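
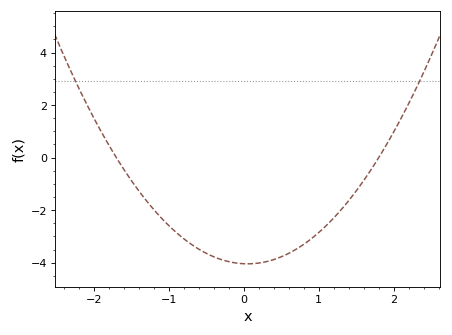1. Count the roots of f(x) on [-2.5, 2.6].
2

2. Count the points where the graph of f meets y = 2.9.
2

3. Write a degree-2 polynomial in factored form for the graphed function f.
y = 1.32(x + 1.7)(x - 1.8)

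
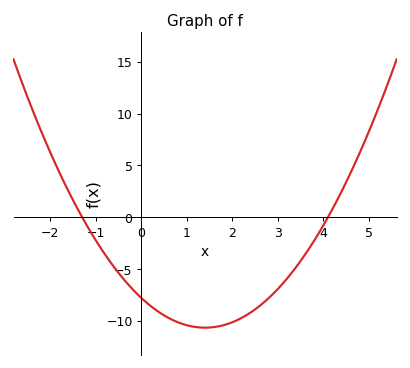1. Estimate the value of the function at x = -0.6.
-4.8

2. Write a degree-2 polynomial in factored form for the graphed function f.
y = 1.46(x + 1.3)(x - 4.1)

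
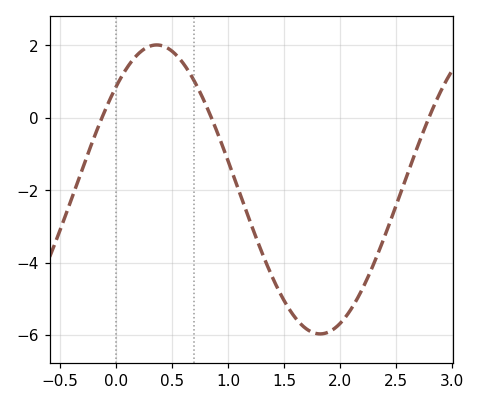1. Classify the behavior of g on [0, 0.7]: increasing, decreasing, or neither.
neither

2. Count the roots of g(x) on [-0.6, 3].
3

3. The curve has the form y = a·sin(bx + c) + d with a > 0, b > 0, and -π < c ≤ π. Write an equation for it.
y = 3.99sin(2.1x + 0.79) - 1.98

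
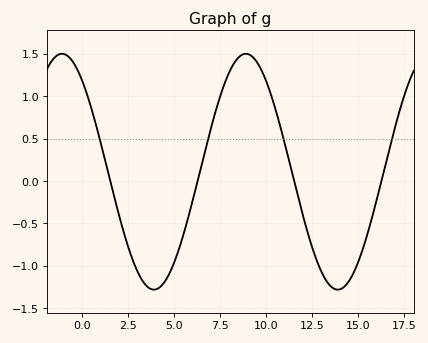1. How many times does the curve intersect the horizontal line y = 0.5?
4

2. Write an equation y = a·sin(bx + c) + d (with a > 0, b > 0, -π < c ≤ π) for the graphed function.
y = 1.39sin(0.63x + 2.25) + 0.11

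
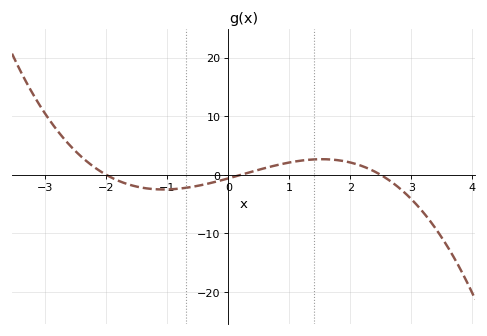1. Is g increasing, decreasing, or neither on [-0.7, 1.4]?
increasing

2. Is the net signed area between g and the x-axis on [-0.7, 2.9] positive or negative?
positive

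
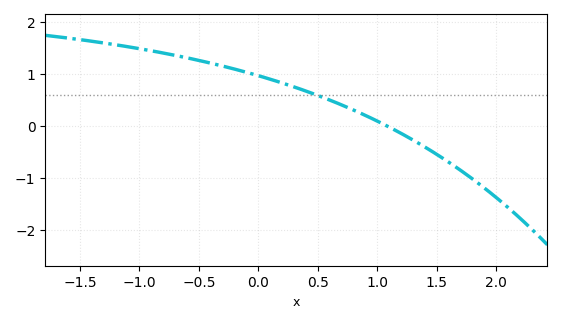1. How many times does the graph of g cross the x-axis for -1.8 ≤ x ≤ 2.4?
1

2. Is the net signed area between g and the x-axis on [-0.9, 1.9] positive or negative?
positive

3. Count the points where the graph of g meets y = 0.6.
1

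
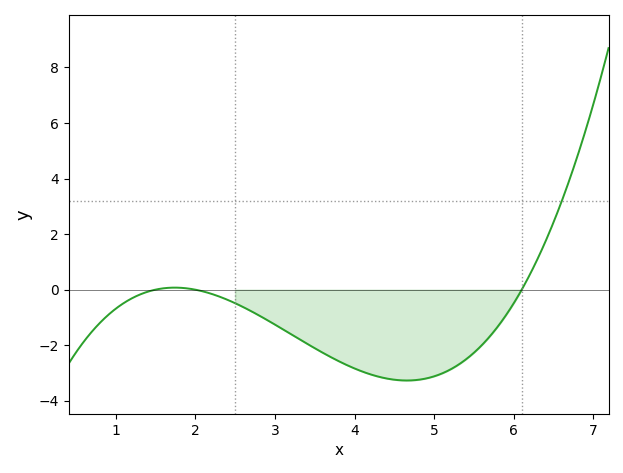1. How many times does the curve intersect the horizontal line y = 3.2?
1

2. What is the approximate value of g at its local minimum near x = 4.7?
-3.2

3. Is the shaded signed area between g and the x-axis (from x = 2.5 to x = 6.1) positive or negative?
negative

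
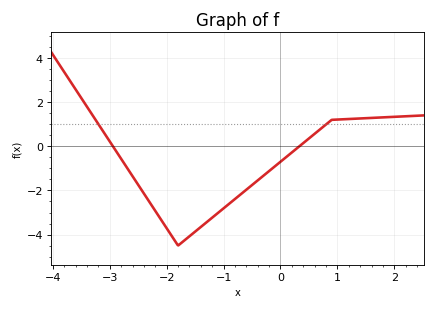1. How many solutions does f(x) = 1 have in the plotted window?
2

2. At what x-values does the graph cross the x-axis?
-2.94, 0.332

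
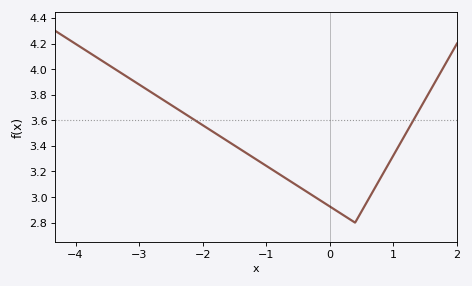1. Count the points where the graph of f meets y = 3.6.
2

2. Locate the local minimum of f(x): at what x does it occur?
0.4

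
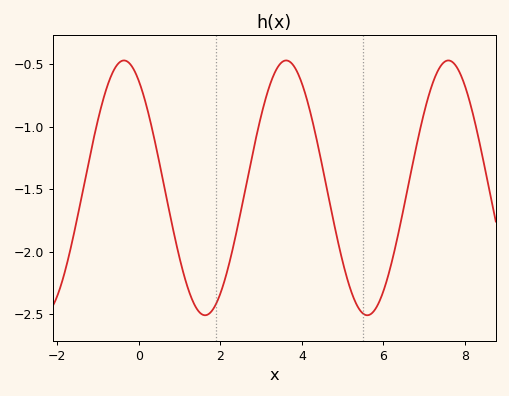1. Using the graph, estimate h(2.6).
-1.55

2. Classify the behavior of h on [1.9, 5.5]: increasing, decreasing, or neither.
neither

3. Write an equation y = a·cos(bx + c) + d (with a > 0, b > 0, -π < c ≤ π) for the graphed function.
y = 1.02cos(1.6x + 0.57) - 1.49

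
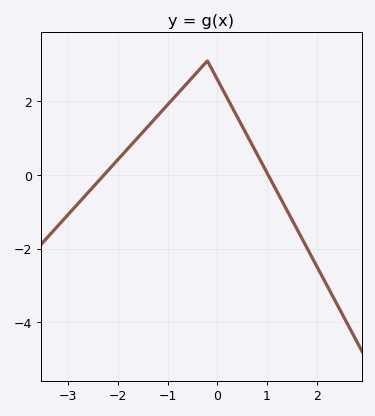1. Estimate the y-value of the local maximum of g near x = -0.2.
3.1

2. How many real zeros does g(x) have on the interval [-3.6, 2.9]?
2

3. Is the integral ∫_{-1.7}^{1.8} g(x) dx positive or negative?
positive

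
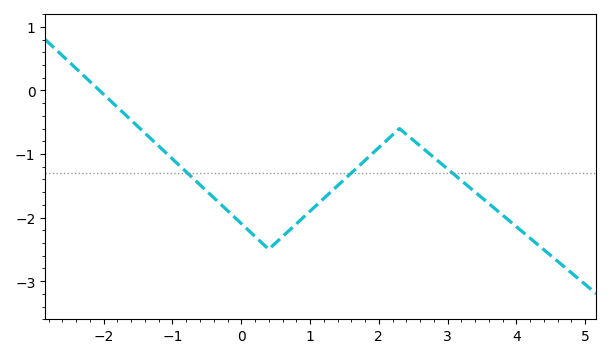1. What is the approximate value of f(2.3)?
-0.6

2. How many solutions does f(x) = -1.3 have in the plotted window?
3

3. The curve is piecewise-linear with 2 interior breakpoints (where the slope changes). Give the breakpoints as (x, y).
(0.4, -2.5); (2.3, -0.6)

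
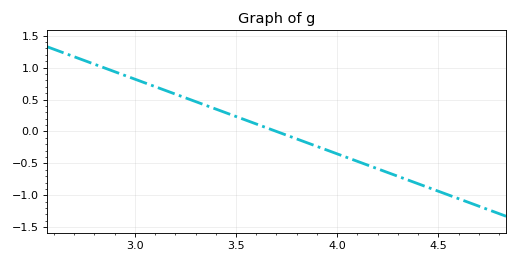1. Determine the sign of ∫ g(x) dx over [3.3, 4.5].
negative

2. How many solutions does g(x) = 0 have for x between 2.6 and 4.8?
1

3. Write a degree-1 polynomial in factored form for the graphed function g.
y = -1.17(x - 3.7)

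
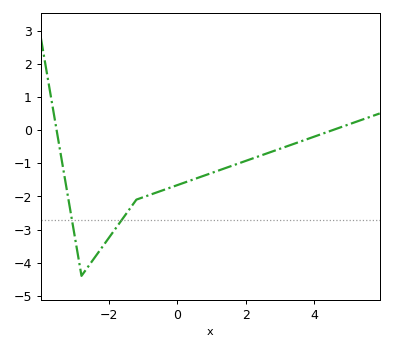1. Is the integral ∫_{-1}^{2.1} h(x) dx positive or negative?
negative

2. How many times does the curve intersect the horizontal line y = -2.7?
2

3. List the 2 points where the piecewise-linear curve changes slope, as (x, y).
(-2.8, -4.4); (-1.2, -2.1)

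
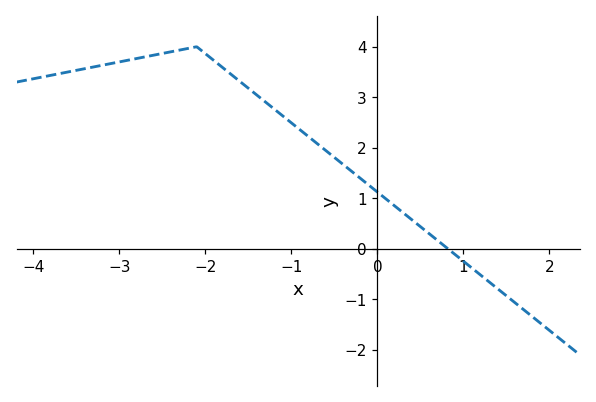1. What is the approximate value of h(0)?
1.12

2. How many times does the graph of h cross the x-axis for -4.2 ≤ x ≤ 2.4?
1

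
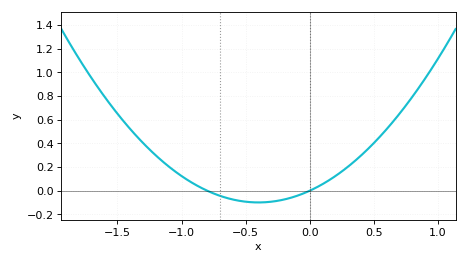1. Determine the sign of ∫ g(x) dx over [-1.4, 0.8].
positive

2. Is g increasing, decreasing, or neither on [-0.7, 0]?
neither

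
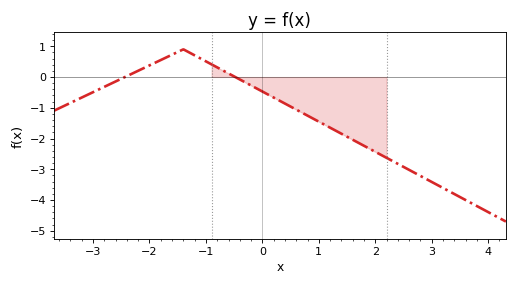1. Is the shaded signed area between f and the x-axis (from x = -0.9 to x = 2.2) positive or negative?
negative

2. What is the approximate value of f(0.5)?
-1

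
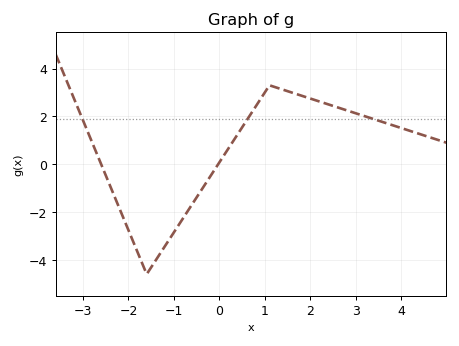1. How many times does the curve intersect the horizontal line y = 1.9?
3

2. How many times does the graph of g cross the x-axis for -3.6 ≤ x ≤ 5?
2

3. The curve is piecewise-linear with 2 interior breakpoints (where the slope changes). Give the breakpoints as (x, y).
(-1.6, -4.6); (1.1, 3.3)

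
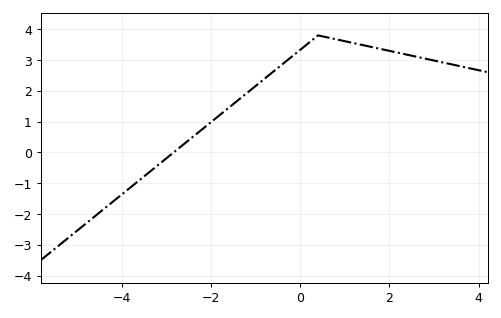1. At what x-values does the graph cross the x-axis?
-2.84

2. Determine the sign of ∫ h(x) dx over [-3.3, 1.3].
positive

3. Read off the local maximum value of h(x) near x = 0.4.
3.8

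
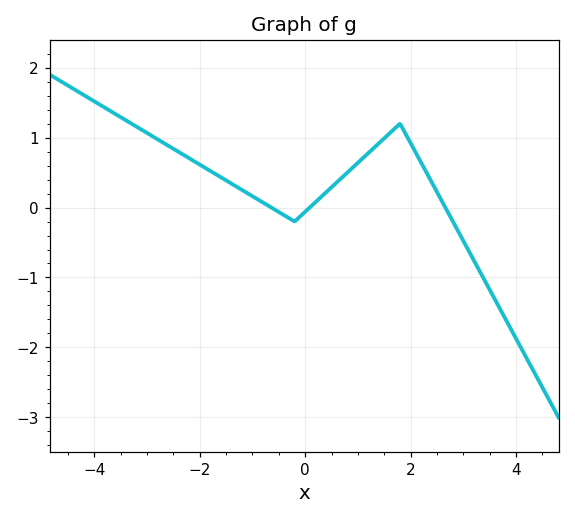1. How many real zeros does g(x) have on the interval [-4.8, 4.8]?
3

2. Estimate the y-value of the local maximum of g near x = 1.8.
1.2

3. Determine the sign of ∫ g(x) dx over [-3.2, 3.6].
positive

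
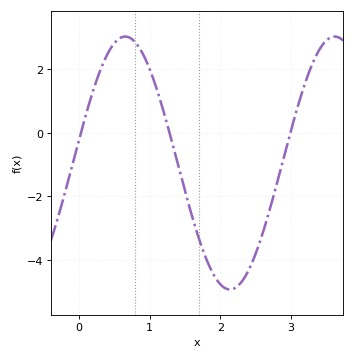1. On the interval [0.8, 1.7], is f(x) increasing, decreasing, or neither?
decreasing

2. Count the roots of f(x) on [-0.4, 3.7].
3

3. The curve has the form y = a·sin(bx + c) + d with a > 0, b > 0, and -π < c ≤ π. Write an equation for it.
y = 3.98sin(2.1x + 0.18) - 0.95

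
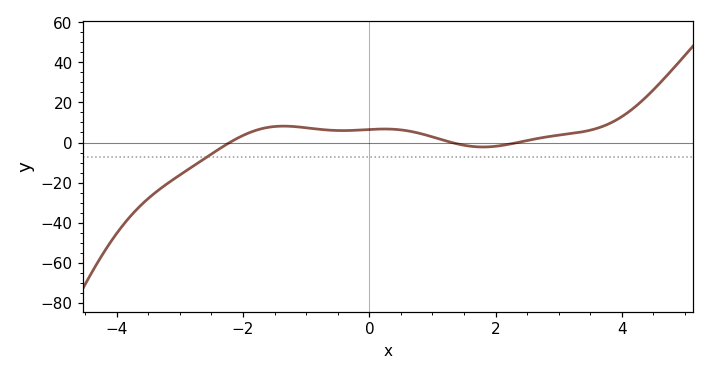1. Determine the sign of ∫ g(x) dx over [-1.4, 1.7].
positive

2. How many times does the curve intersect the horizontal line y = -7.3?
1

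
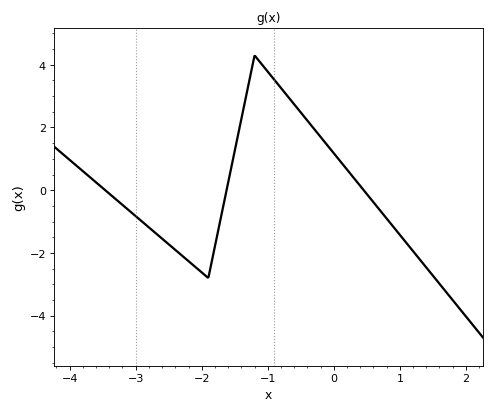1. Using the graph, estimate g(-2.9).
-1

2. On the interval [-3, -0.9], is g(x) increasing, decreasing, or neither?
neither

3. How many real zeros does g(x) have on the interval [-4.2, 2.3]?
3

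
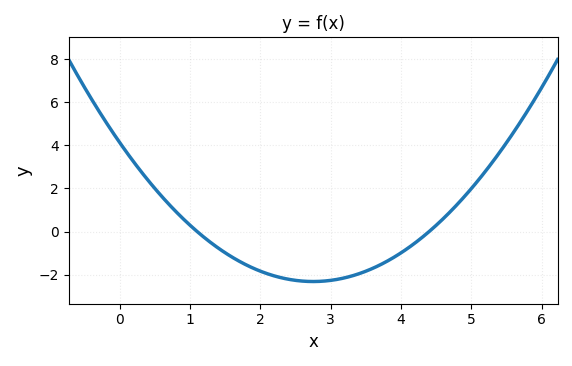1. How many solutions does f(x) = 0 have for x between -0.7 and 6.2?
2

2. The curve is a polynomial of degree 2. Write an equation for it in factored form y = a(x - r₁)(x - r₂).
y = 0.85(x - 1.1)(x - 4.4)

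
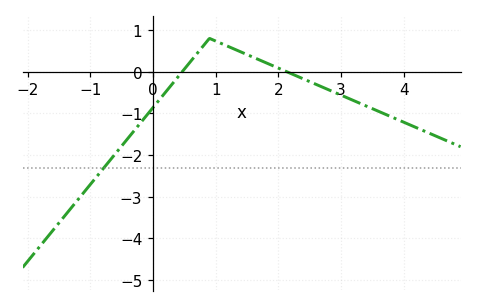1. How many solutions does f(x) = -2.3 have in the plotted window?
1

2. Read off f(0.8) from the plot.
0.6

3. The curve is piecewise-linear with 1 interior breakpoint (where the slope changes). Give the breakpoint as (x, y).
(0.9, 0.8)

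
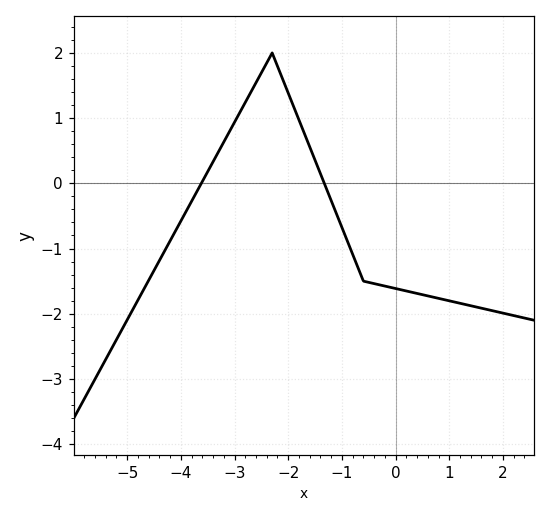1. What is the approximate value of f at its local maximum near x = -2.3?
2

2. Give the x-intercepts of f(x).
-3.6, -1.4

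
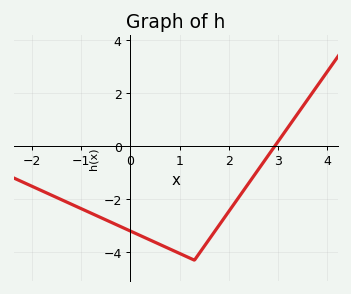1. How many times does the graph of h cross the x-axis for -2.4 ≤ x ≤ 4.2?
1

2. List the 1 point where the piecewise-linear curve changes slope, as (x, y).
(1.3, -4.3)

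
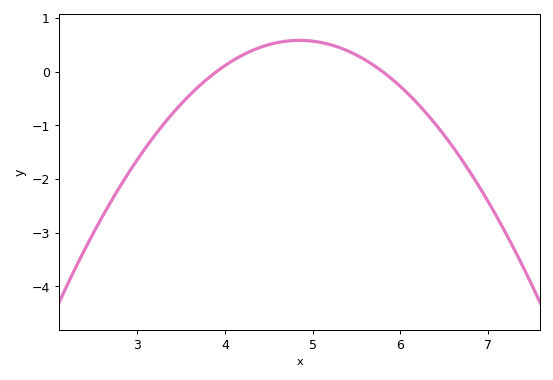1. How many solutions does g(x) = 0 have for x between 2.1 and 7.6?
2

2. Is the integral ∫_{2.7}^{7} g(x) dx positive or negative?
negative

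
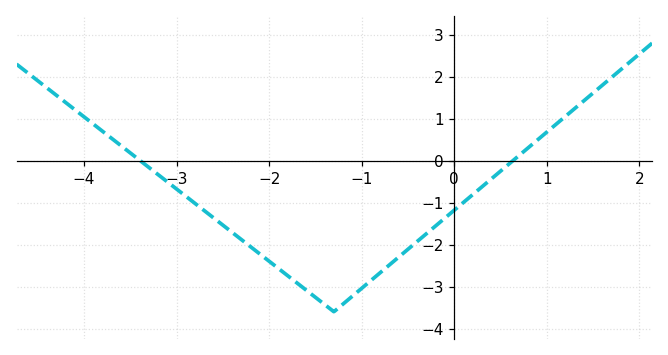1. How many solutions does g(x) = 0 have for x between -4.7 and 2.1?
2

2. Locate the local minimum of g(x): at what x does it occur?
-1.3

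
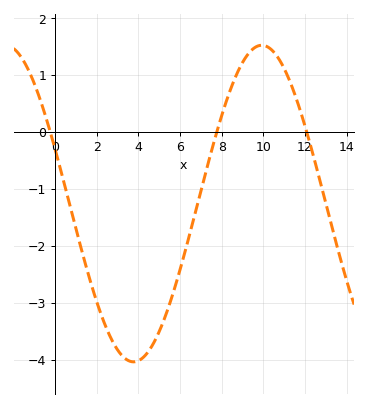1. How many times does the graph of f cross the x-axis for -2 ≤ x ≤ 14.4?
3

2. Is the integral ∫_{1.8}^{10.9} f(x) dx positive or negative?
negative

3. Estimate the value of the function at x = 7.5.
-0.4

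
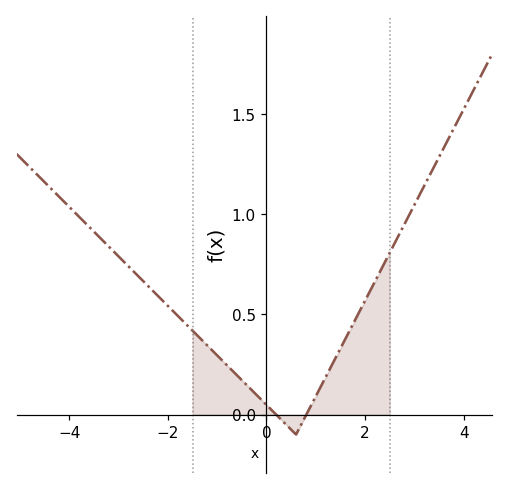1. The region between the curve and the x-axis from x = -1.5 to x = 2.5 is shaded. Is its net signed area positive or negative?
positive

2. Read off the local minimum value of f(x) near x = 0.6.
-0.1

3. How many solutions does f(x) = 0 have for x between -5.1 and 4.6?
2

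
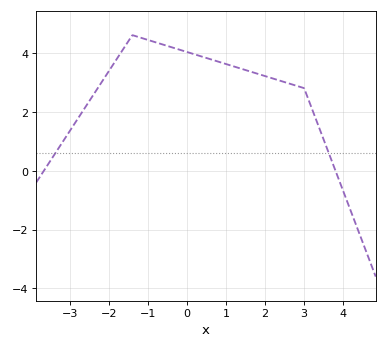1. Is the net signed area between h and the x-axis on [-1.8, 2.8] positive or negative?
positive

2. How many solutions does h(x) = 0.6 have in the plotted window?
2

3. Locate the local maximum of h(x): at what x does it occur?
-1.4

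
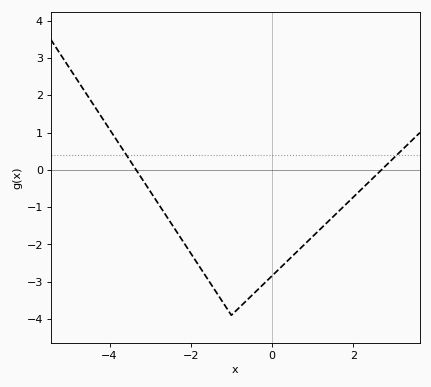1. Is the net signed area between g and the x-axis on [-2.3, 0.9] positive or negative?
negative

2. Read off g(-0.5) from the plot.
-3.4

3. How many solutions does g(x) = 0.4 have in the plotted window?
2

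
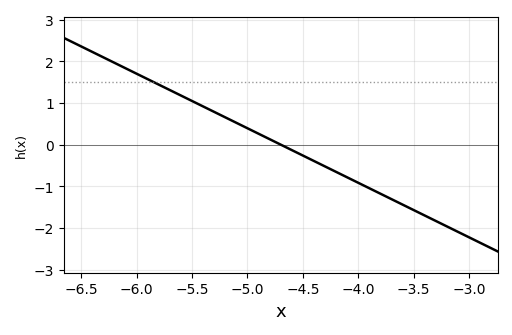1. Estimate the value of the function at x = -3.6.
-1.44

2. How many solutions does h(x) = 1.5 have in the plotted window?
1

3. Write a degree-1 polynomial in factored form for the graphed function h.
y = -1.31(x + 4.7)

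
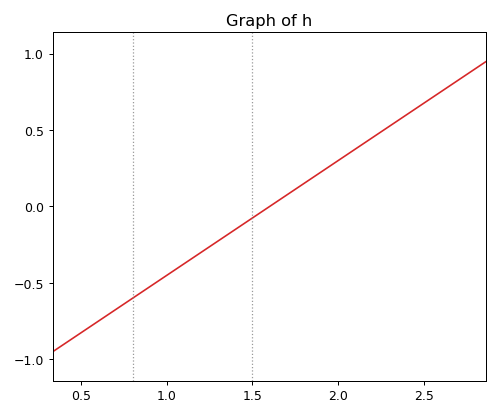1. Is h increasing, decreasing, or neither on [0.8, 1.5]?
increasing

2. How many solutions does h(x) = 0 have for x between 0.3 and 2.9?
1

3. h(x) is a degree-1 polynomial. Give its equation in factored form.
y = 0.75(x - 1.6)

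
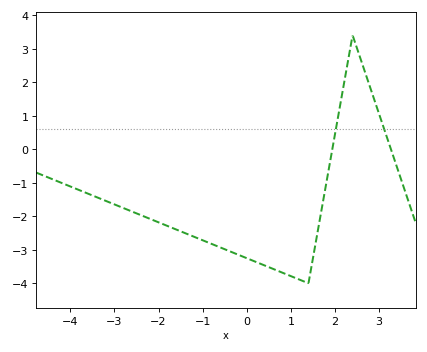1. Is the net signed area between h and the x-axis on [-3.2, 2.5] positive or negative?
negative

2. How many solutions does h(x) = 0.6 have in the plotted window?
2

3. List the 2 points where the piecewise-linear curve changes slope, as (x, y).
(1.4, -4); (2.4, 3.4)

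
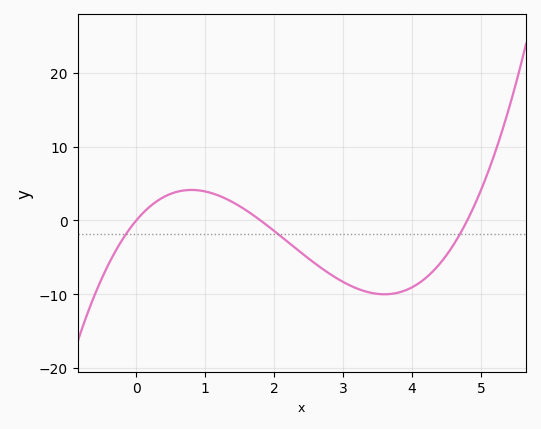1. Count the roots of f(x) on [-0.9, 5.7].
3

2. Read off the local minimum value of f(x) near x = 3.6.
-10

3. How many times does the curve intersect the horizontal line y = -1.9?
3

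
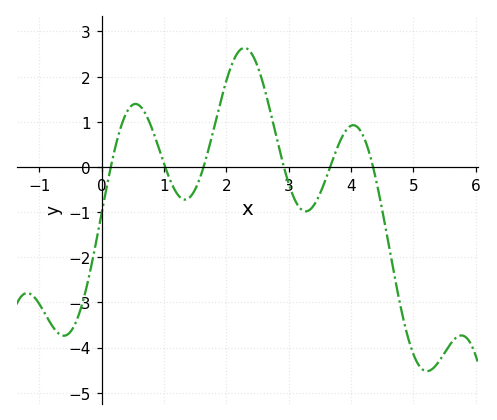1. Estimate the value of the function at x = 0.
-1.02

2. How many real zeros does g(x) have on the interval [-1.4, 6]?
6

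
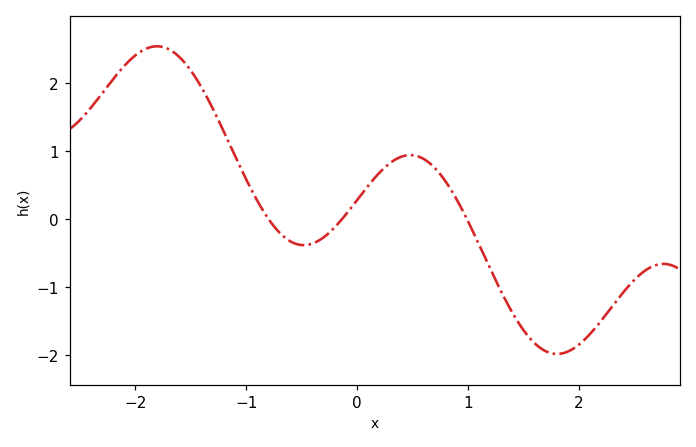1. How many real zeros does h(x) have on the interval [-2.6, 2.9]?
3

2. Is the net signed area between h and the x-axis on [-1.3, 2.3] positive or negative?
negative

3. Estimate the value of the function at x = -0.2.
-0.118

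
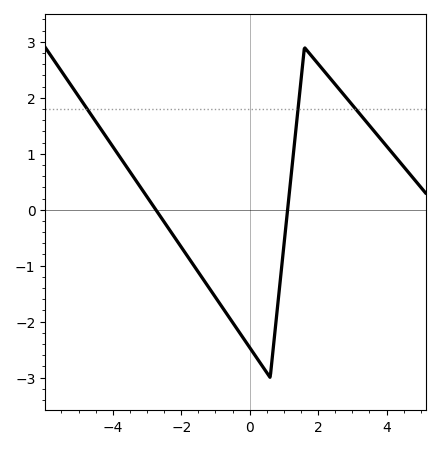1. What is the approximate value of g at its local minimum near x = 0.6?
-3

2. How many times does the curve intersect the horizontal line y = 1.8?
3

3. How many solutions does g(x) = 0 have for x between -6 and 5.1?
2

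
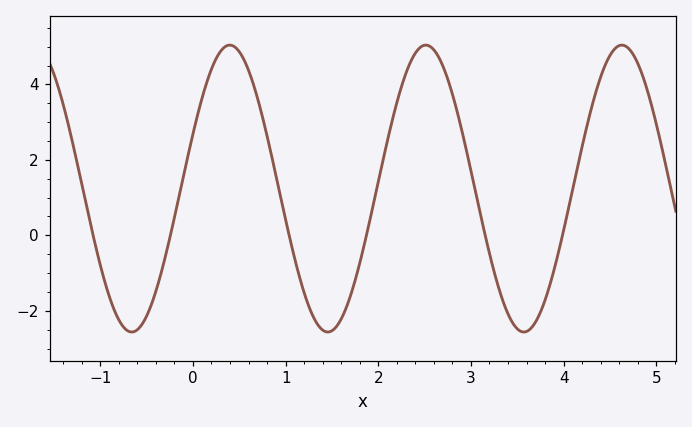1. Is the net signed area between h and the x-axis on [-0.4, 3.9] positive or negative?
positive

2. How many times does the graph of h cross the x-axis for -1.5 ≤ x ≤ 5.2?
6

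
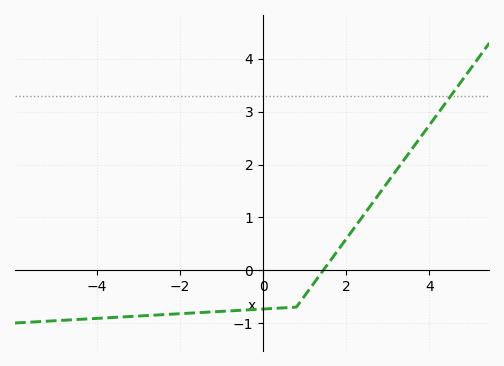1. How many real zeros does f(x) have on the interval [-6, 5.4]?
1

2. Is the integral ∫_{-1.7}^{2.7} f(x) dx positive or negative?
negative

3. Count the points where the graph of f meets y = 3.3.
1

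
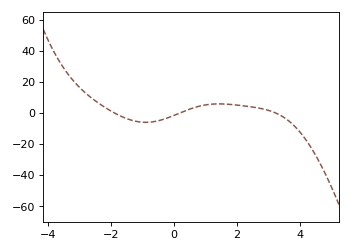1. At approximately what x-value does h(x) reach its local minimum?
-0.894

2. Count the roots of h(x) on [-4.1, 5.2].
3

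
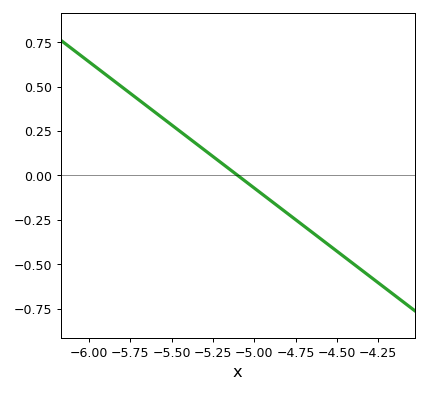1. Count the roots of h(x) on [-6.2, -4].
1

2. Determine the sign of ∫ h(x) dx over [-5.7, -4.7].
positive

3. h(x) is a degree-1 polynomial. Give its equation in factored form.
y = -0.71(x + 5.1)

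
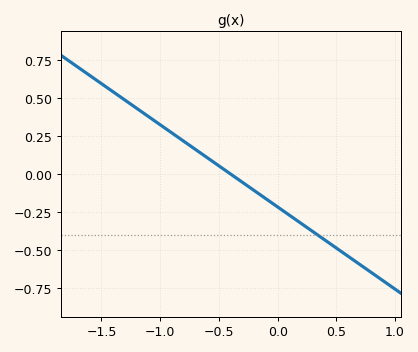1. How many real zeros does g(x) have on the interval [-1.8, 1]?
1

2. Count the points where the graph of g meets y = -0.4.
1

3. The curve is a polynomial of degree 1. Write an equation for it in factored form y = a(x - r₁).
y = -0.54(x + 0.4)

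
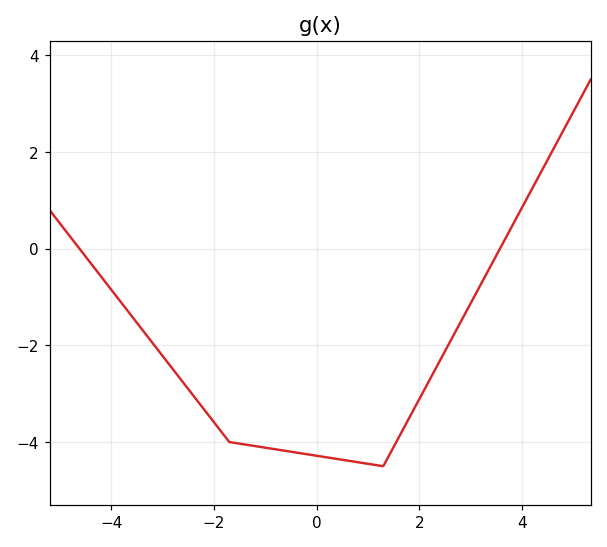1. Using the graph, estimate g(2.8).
-1.53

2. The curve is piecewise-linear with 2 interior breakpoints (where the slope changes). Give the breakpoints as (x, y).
(-1.7, -4); (1.3, -4.5)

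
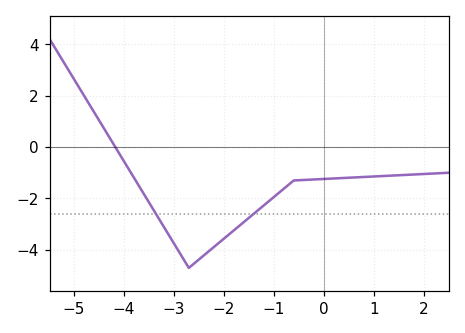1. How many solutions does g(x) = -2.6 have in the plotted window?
2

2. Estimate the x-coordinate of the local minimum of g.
-2.6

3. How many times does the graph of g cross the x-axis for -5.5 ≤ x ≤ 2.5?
1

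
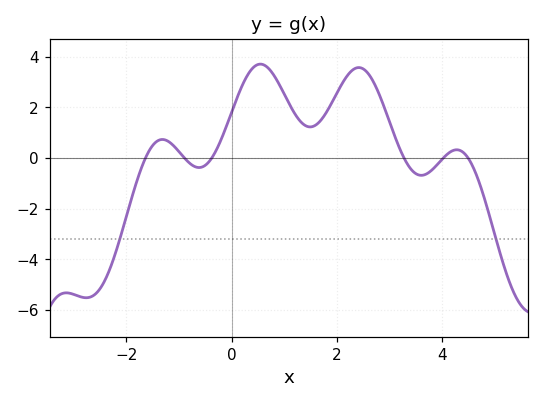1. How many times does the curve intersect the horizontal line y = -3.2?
2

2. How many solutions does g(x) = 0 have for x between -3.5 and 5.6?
6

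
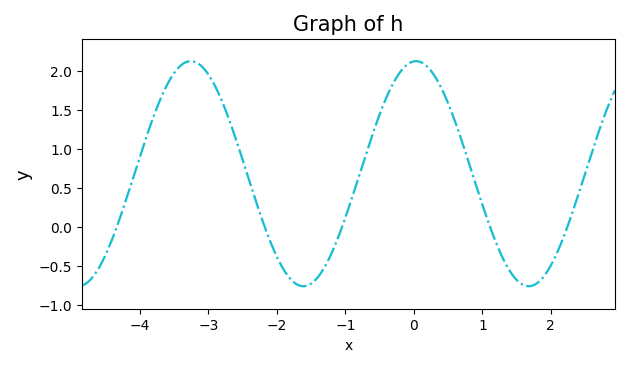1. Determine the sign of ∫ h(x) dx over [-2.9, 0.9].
positive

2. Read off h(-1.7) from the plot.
-0.74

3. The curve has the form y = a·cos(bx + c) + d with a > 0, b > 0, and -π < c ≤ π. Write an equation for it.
y = 1.44cos(1.91x - 0.06) + 0.68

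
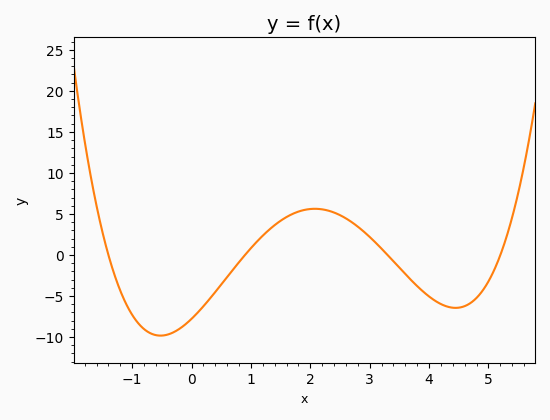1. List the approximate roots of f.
-1.4, 1, 3.2, 5.2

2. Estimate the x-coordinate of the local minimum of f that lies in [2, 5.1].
4.4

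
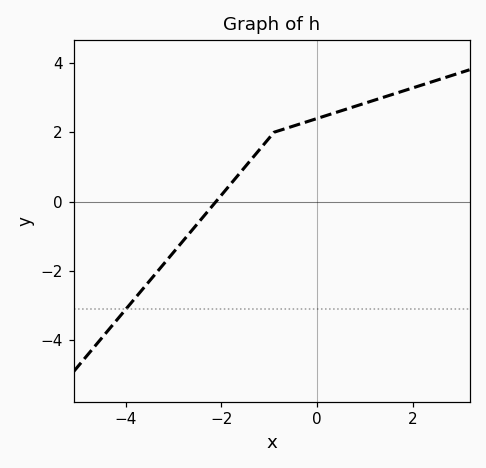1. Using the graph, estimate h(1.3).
3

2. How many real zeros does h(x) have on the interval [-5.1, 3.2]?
1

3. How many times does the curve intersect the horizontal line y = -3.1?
1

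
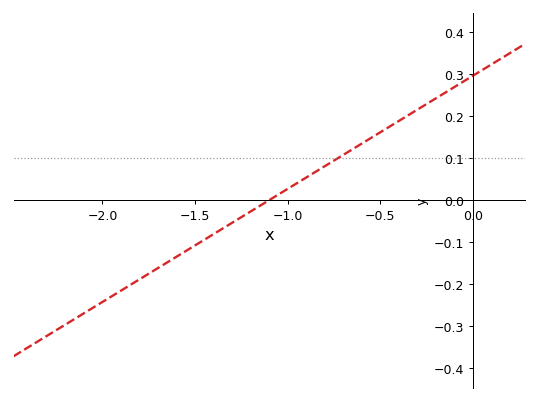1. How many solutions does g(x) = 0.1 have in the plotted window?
1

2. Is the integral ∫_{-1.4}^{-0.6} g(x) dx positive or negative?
positive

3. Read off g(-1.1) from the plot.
0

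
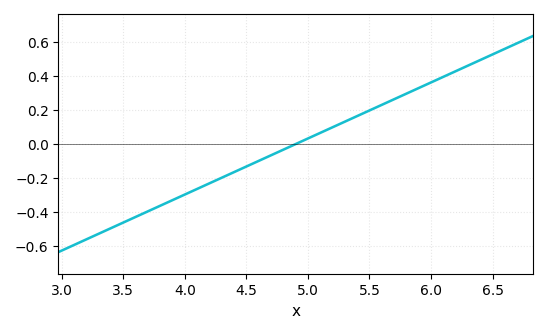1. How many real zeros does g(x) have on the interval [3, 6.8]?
1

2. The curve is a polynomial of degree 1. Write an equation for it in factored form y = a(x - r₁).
y = 0.33(x - 4.9)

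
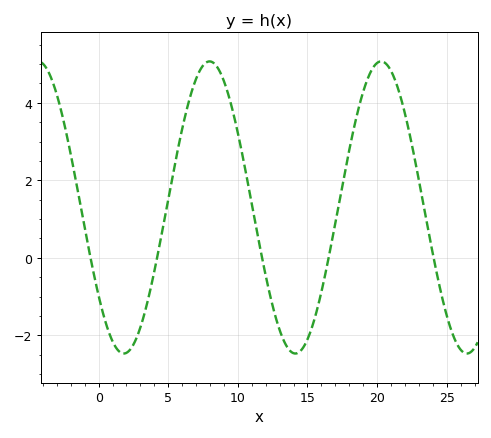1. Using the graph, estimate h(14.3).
-2.46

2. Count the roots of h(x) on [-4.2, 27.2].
5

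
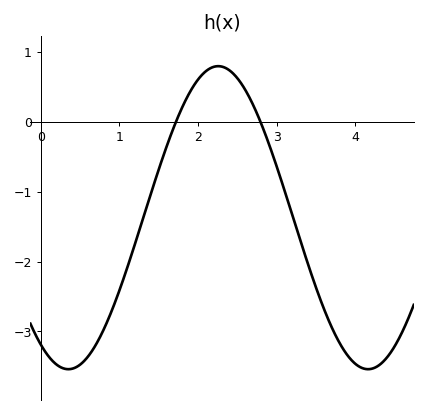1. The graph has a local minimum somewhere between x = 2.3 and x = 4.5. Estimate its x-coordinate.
4.2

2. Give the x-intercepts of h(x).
1.7, 2.8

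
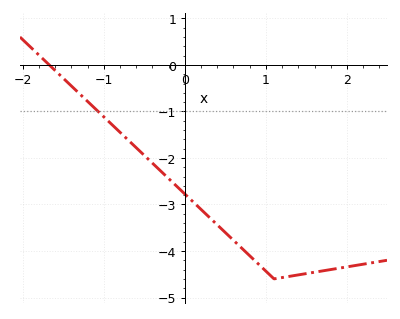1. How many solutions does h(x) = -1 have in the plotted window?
1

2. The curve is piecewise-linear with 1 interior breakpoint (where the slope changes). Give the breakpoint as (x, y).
(1.1, -4.6)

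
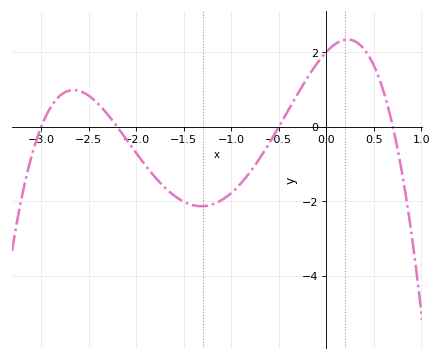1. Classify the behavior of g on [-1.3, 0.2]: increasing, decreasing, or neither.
increasing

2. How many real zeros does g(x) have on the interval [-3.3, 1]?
4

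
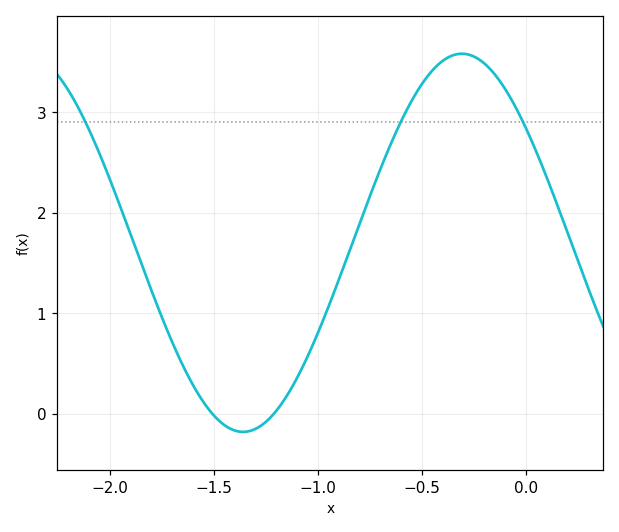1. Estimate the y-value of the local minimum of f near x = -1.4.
-0.18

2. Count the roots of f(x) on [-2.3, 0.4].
2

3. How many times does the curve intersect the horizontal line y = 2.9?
3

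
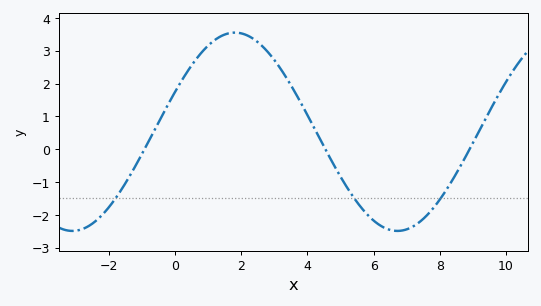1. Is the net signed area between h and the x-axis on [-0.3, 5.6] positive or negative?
positive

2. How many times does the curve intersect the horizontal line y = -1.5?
3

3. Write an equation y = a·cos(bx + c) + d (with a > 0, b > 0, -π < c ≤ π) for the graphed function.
y = 3.02cos(0.64x - 1.16) + 0.53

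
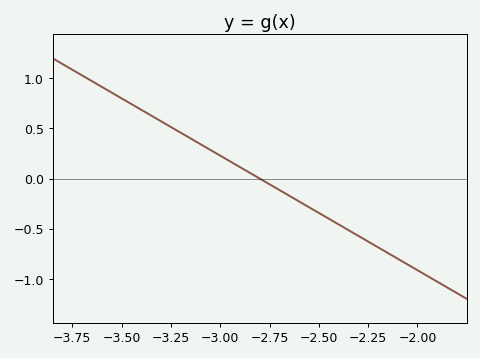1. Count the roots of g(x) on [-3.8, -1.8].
1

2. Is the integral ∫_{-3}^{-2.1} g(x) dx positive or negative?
negative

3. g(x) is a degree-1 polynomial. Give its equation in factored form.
y = -1.14(x + 2.8)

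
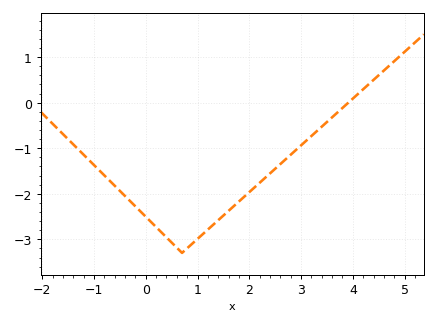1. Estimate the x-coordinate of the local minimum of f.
0.702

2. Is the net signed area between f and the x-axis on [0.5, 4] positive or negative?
negative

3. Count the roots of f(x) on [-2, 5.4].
1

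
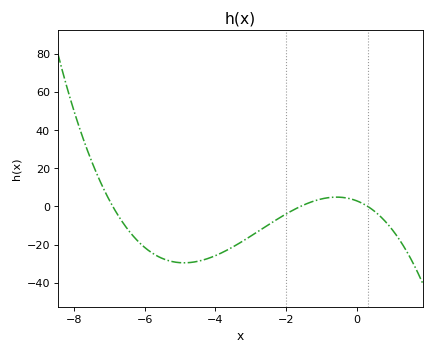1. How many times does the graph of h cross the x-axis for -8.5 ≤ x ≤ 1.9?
3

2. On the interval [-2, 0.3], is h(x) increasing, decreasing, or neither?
neither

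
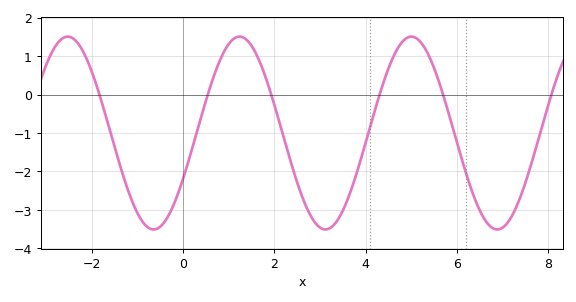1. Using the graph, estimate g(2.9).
-3.34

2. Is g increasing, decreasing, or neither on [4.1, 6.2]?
neither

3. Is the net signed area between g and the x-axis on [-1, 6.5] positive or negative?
negative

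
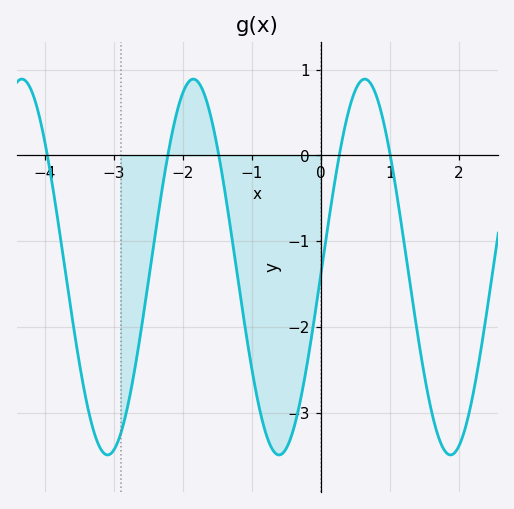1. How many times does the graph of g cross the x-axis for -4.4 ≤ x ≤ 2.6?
5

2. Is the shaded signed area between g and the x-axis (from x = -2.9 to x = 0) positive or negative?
negative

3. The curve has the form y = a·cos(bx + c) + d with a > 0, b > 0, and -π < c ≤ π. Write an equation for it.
y = 2.19cos(2.53x - 1.61) - 1.3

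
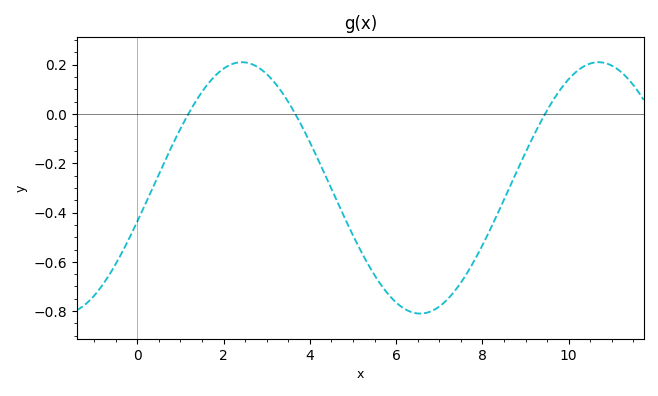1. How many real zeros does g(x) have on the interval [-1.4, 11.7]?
3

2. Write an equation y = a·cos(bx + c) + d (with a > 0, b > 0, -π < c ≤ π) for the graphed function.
y = 0.51cos(0.76x - 1.8) - 0.3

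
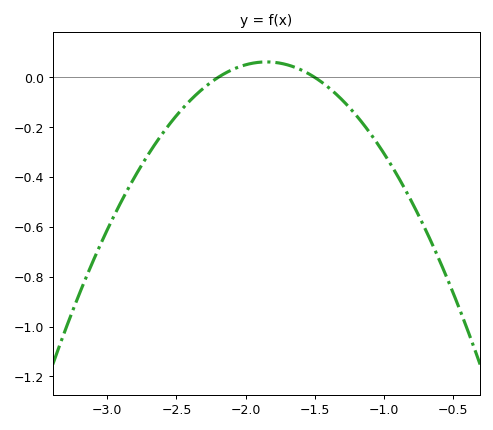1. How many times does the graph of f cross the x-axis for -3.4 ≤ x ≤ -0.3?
2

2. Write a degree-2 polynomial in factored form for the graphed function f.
y = -0.51(x + 2.2)(x + 1.5)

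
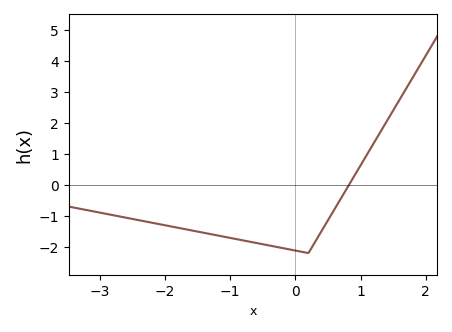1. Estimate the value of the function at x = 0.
-2.12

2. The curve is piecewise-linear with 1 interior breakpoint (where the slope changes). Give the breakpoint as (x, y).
(0.2, -2.2)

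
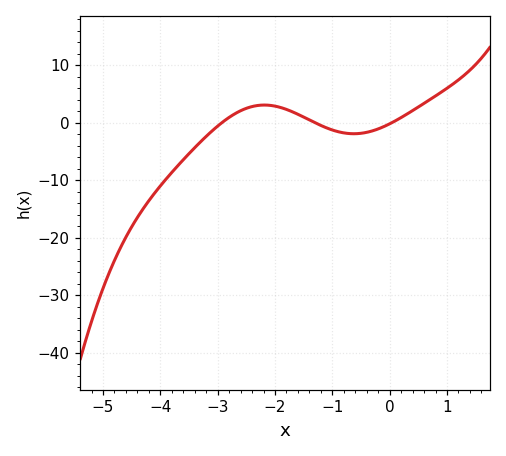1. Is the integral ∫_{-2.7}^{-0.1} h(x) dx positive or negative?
positive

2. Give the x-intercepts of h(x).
-2.93, -1.3, 0.035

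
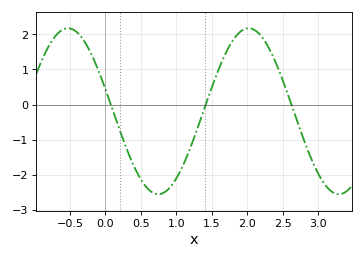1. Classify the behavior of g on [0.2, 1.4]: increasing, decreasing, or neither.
neither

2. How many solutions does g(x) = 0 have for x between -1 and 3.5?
3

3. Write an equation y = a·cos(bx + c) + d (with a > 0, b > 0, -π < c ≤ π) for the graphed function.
y = 2.36cos(2.47x + 1.3) - 0.19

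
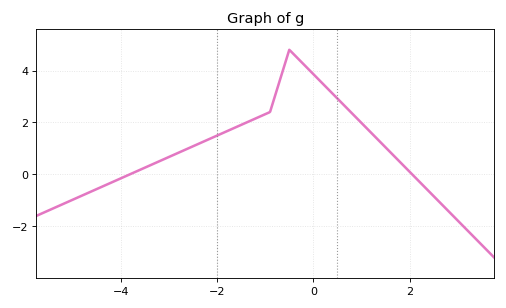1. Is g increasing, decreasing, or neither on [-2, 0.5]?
neither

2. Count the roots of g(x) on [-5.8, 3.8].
2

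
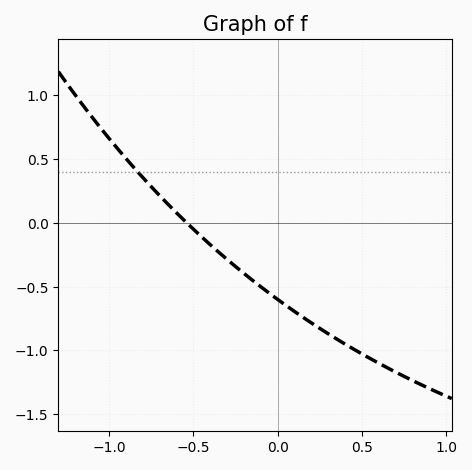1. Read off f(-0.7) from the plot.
0.215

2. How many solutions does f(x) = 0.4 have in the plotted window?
1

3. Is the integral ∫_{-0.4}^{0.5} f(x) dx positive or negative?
negative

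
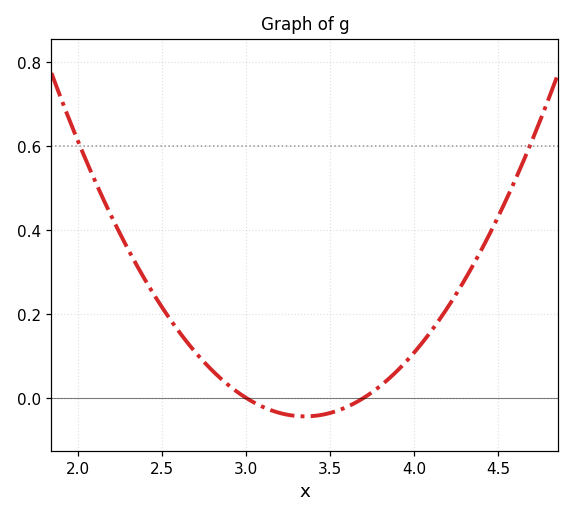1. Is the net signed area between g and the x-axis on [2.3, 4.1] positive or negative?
positive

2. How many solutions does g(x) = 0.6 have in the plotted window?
2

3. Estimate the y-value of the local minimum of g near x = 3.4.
-0.04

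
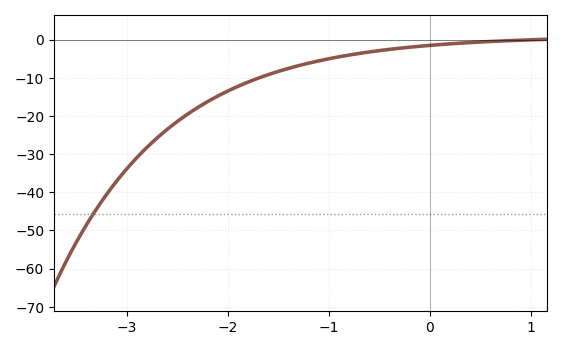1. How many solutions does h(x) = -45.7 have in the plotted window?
1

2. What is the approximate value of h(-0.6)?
-3.26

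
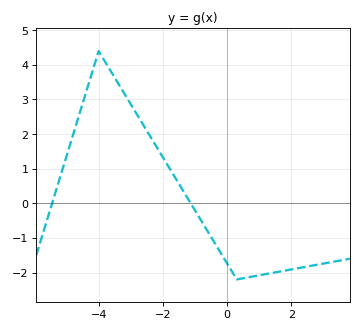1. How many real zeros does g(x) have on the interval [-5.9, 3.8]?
2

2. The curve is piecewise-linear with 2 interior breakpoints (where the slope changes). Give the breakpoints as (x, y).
(-4, 4.4); (0.3, -2.2)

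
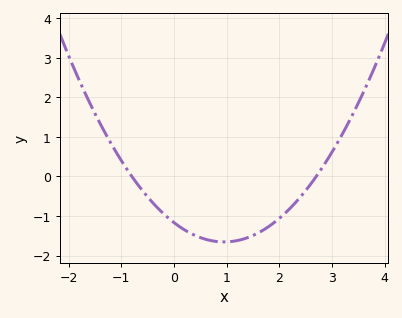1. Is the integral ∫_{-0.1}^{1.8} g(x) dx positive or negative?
negative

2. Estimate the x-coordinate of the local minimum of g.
1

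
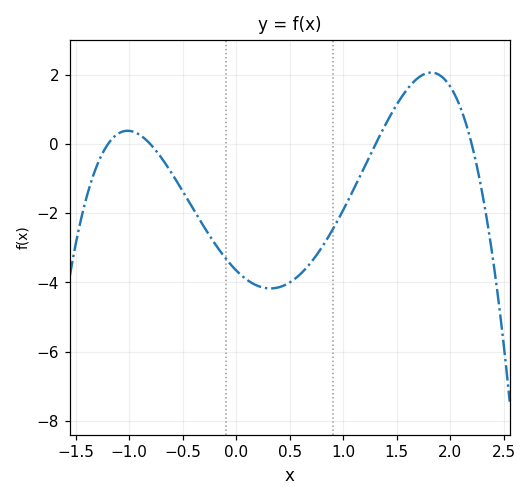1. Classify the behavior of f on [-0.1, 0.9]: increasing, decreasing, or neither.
neither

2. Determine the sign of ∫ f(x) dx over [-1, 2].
negative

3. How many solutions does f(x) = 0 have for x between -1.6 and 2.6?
4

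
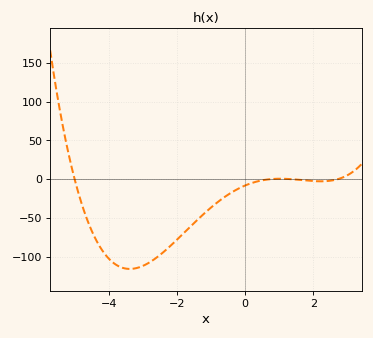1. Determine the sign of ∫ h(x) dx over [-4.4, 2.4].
negative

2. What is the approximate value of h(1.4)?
0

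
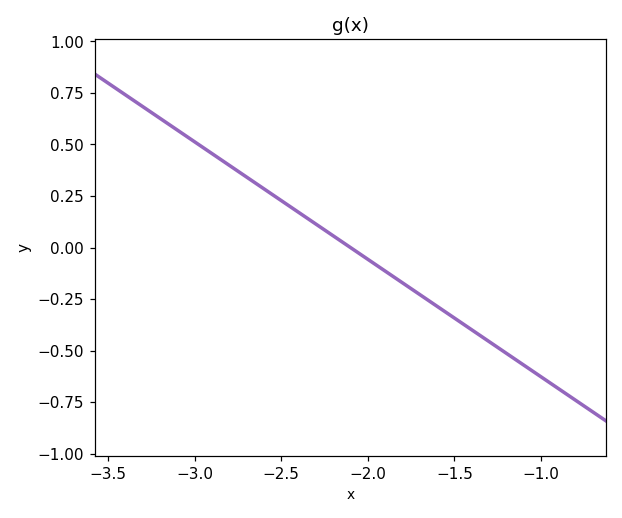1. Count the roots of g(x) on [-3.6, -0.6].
1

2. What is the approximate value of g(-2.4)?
0.18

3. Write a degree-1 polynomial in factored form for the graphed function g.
y = -0.57(x + 2.1)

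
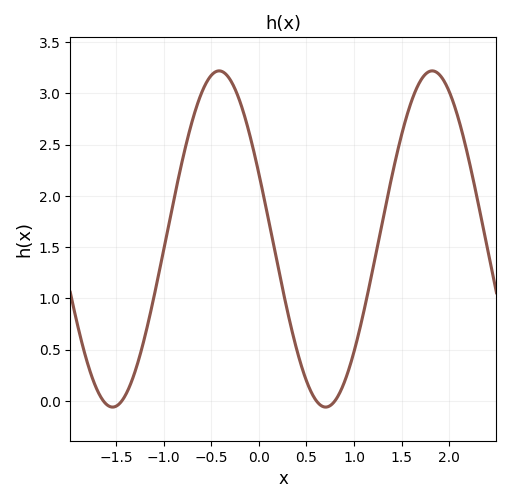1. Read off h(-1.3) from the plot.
0.3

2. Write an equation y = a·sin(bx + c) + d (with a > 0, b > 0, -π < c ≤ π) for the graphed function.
y = 1.64sin(2.8x + 2.7) + 1.58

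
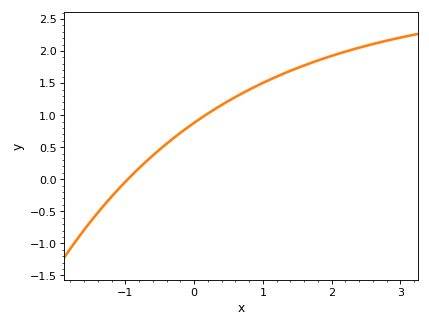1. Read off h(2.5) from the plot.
2.1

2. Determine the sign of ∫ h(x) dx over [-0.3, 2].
positive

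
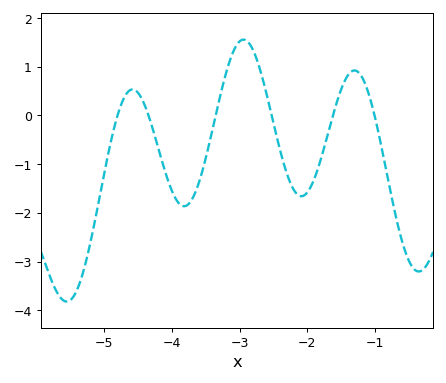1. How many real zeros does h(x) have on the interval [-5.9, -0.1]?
6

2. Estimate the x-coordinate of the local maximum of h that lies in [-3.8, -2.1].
-2.9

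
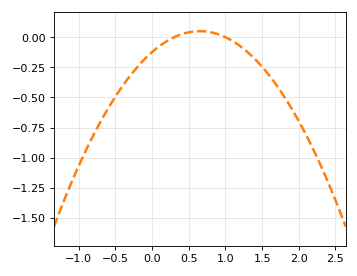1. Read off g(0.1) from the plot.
-0.074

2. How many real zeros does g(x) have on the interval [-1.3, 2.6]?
2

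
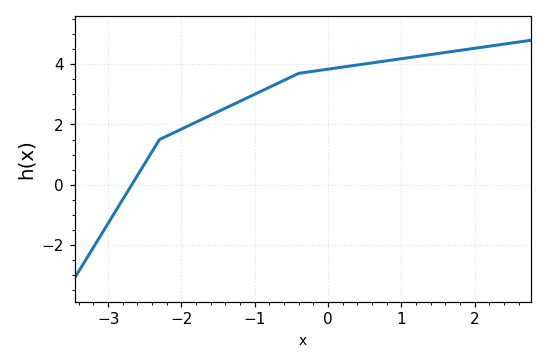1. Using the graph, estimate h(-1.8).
2.08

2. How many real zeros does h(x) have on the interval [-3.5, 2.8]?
1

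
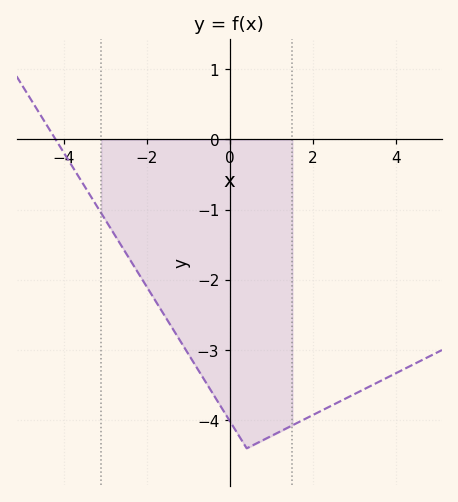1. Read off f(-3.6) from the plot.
-0.572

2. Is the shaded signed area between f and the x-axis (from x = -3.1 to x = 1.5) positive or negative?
negative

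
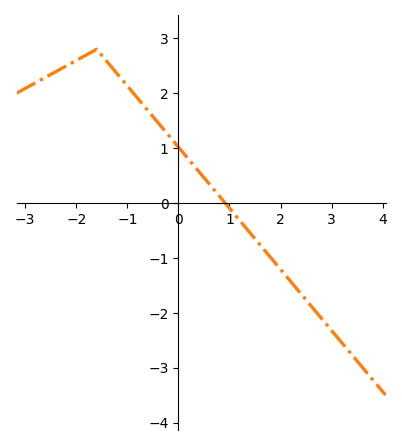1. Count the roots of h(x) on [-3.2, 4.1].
1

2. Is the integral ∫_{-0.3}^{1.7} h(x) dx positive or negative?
positive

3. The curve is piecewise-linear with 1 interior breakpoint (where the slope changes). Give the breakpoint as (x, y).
(-1.6, 2.8)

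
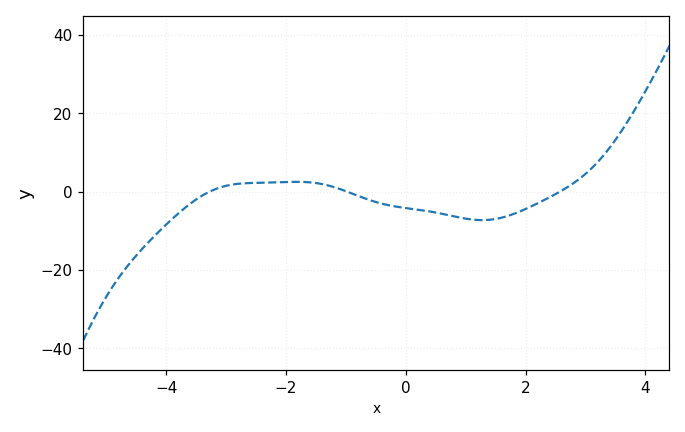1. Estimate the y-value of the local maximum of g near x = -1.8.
2.53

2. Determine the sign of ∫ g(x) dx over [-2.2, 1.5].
negative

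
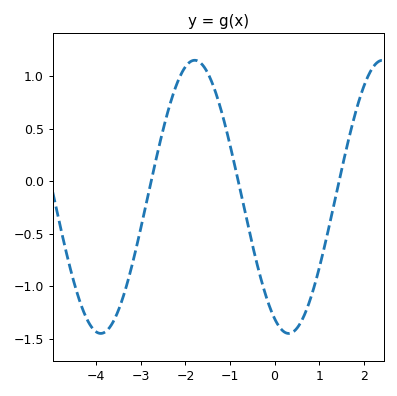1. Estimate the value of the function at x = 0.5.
-1.4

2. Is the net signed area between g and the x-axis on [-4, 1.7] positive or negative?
negative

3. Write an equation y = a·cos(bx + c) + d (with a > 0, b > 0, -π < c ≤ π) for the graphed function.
y = 1.3cos(1.49x + 2.67) - 0.15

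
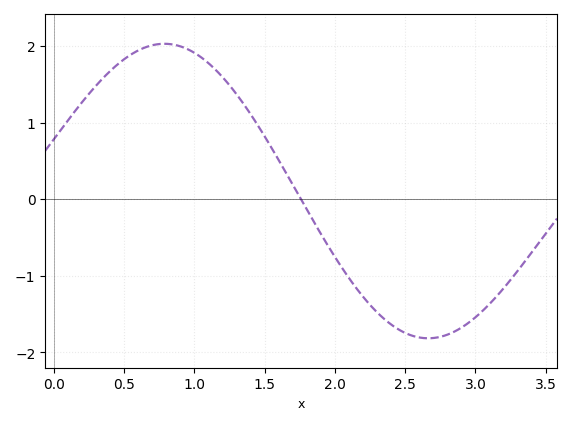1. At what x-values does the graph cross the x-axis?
1.76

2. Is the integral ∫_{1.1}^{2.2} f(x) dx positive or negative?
positive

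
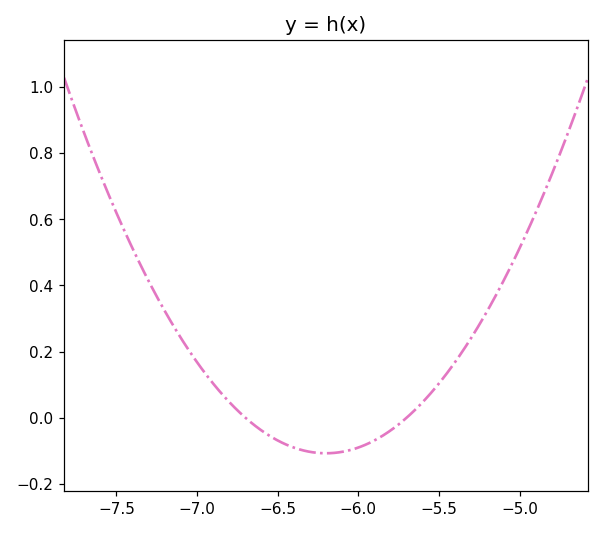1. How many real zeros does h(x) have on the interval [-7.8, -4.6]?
2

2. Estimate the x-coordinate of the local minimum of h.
-6.2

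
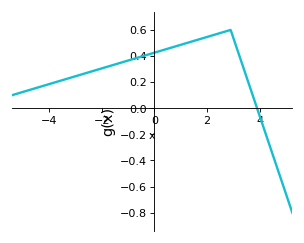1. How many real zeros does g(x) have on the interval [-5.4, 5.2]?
1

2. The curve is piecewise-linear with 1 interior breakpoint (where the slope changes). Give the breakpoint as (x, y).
(2.9, 0.6)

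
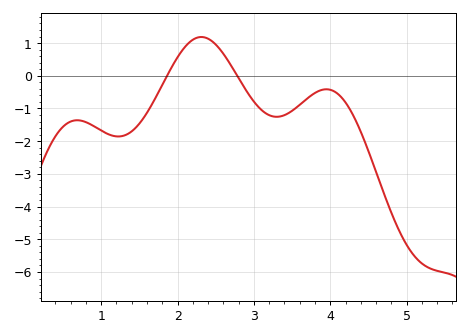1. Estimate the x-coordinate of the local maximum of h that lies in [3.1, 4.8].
3.95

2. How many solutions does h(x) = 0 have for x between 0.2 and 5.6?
2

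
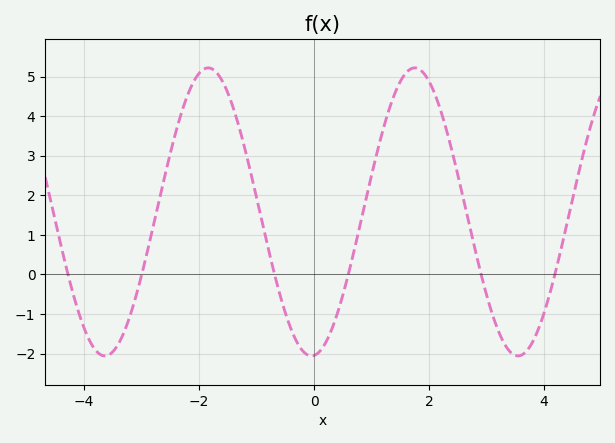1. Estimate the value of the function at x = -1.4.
4.2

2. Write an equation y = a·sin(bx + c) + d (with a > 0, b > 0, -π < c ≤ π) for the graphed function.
y = 3.64sin(1.8x - 1.5) + 1.58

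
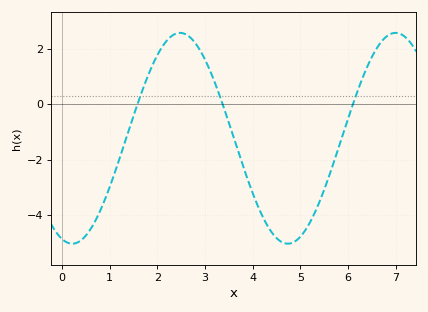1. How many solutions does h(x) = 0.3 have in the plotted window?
3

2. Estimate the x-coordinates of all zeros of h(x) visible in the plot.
1.6, 3.4, 6.2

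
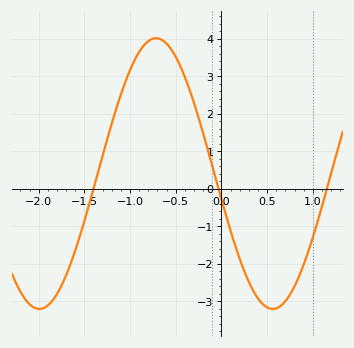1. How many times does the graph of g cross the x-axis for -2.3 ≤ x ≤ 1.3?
3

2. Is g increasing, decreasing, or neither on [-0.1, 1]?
neither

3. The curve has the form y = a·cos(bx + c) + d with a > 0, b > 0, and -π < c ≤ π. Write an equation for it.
y = 3.61cos(2.46x + 1.76) + 0.4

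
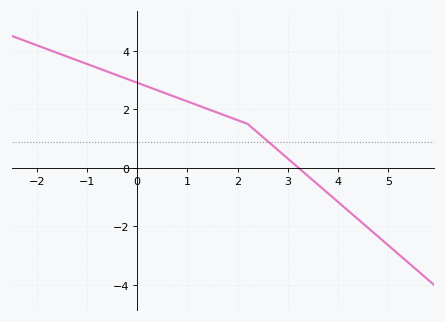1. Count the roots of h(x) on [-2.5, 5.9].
1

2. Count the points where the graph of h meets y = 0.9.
1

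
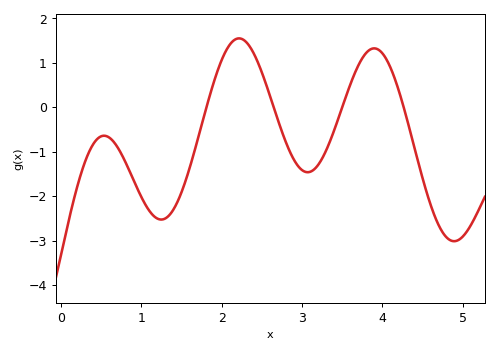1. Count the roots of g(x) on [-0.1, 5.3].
4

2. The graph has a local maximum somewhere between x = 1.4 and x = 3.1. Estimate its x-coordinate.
2.21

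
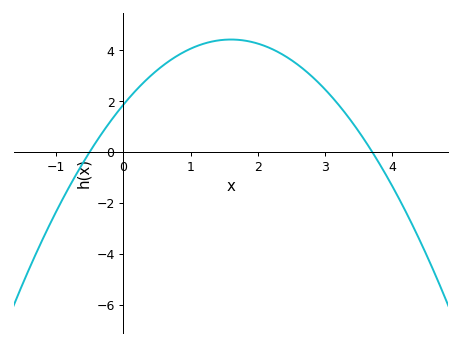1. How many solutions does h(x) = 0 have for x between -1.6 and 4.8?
2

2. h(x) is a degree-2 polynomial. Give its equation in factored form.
y = -1(x + 0.5)(x - 3.7)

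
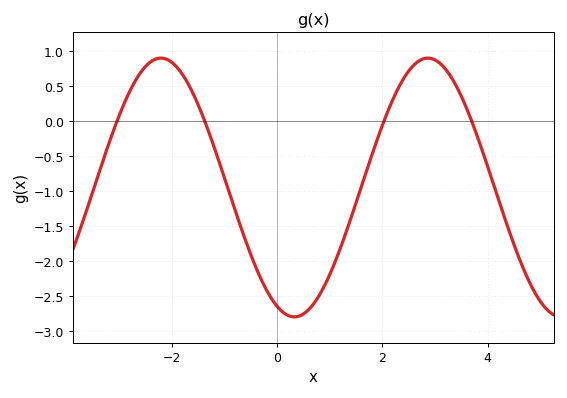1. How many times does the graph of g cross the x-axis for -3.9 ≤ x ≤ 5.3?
4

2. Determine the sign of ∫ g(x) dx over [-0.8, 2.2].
negative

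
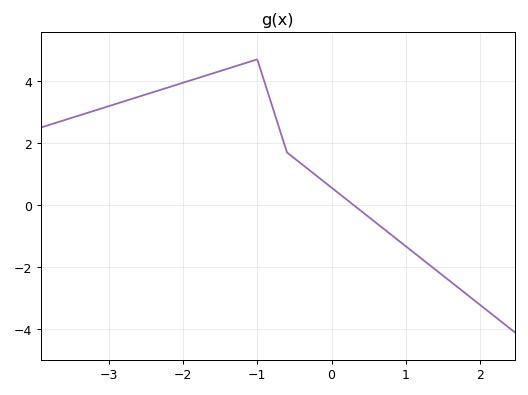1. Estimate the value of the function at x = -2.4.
3.64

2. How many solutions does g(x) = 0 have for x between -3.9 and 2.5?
1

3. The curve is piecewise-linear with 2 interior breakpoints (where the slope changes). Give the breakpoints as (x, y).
(-1, 4.7); (-0.6, 1.7)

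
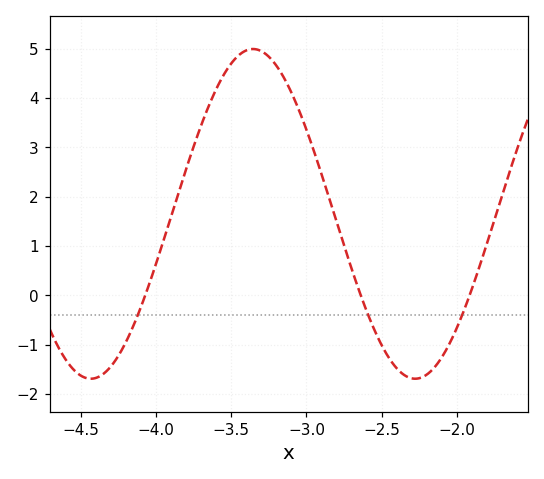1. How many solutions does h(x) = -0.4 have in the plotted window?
3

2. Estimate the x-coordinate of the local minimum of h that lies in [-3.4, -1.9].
-2.3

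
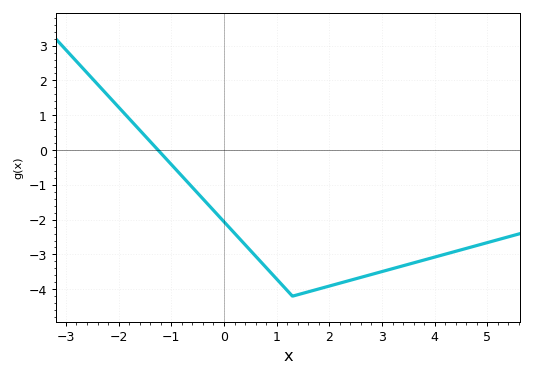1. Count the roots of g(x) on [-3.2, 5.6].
1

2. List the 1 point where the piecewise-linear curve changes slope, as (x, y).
(1.3, -4.2)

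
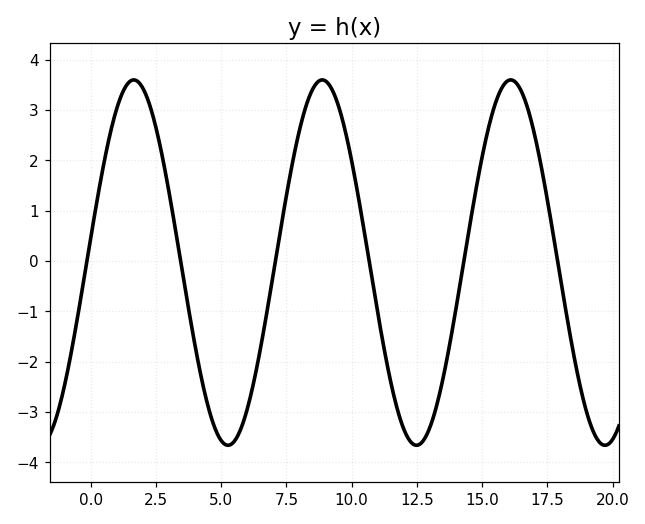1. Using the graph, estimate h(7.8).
2.1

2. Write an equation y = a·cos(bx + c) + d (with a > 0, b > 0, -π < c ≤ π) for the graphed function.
y = 3.63cos(0.87x - 1.4) - 0.03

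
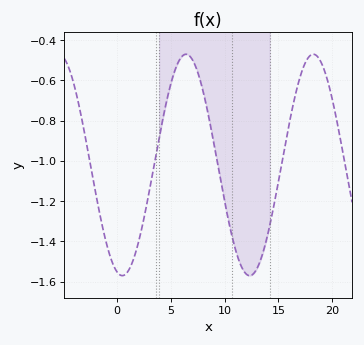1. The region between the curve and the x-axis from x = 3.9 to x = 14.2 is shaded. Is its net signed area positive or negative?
negative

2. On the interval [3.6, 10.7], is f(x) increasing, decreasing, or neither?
neither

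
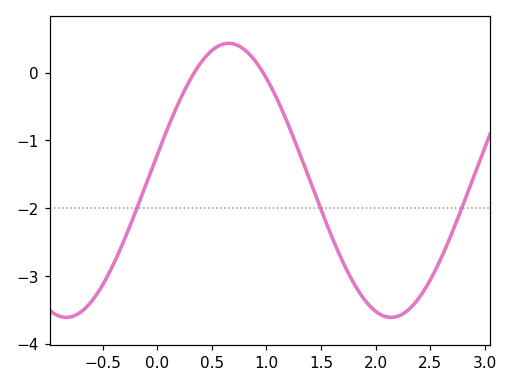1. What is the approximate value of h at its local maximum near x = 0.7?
0.4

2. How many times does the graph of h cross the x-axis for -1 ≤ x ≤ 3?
2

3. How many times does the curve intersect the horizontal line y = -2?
3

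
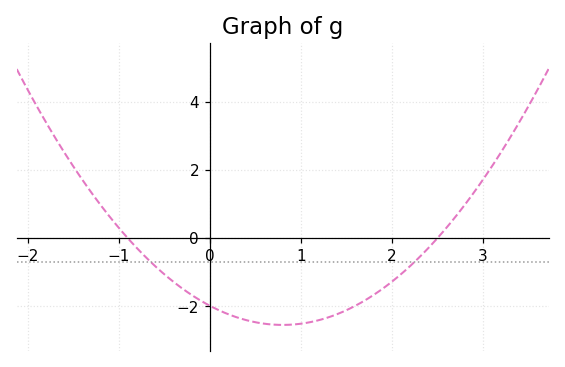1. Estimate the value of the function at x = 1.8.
-1.6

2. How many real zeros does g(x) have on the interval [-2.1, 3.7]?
2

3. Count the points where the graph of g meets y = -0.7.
2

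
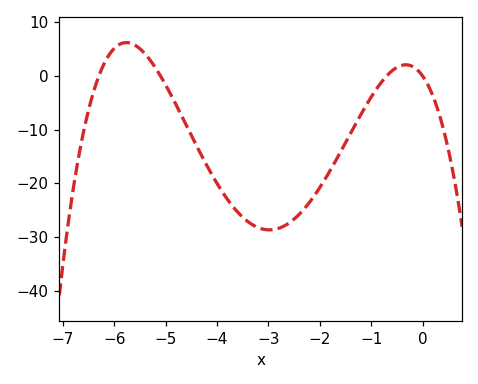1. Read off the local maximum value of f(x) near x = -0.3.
2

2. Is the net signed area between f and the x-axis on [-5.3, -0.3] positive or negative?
negative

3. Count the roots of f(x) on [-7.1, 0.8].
4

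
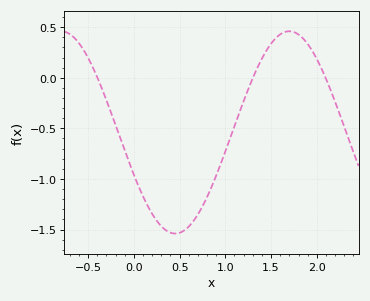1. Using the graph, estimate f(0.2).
-1.34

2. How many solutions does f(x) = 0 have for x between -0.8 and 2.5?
3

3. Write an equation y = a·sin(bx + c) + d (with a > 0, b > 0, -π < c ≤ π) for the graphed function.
y = 1sin(2.52x - 2.71) - 0.54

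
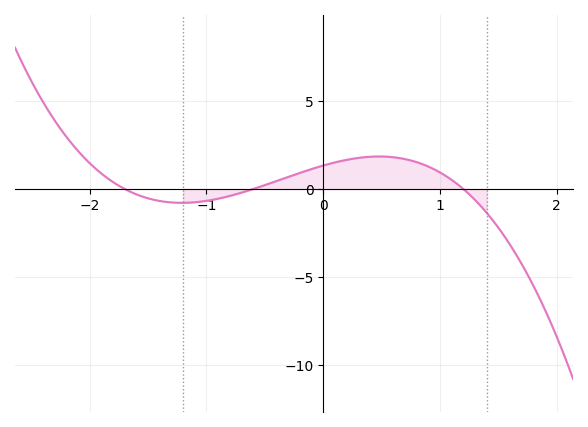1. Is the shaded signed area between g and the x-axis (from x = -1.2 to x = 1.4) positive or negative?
positive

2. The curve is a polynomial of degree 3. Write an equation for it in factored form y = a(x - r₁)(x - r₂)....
y = -1.09(x + 1.7)(x + 0.6)(x - 1.2)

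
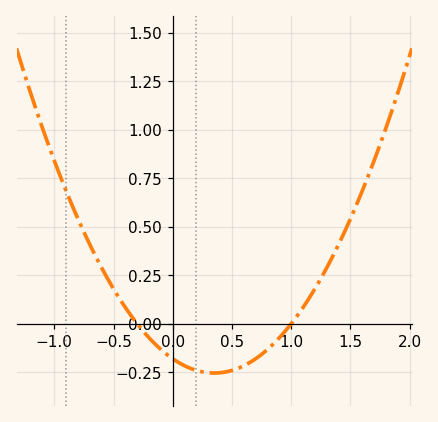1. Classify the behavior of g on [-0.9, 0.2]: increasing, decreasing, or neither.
decreasing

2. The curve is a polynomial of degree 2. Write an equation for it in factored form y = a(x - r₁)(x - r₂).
y = 0.6(x + 0.3)(x - 1)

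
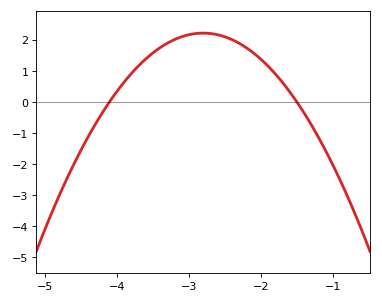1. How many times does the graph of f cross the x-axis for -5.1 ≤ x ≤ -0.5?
2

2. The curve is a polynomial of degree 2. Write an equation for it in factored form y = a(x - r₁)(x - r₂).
y = -1.31(x + 4.1)(x + 1.5)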